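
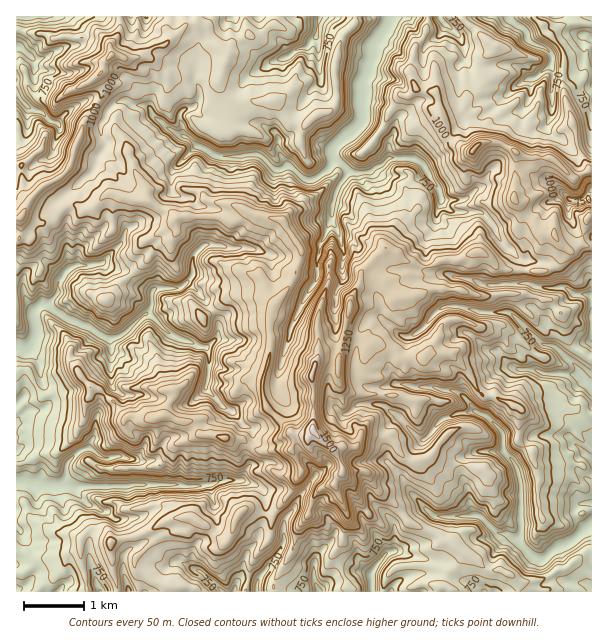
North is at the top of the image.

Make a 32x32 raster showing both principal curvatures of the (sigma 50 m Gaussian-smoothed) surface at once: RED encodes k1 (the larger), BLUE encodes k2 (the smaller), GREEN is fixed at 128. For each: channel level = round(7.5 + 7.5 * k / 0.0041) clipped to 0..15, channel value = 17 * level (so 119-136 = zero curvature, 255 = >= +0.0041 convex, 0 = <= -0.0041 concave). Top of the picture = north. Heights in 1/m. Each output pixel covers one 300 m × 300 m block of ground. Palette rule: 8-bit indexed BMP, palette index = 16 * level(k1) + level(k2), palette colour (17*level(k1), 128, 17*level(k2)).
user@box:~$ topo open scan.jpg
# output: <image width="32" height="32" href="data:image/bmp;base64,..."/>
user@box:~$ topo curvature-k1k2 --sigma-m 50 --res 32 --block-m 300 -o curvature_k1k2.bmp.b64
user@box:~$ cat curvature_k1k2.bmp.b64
<image width="32" height="32" href="data:image/bmp;base64,Qk02CAAAAAAAADYEAAAoAAAAIAAAACAAAAABAAgAAAAAAAAEAAATCwAAEwsAAAABAAAAAAAAAIAAABGAAAAigAAAM4AAAESAAABVgAAAZoAAAHeAAACIgAAAmYAAAKqAAAC7gAAAzIAAAN2AAADugAAA/4AAAACAEQARgBEAIoARADOAEQBEgBEAVYARAGaAEQB3gBEAiIARAJmAEQCqgBEAu4ARAMyAEQDdgBEA7oARAP+AEQAAgCIAEYAiACKAIgAzgCIARIAiAFWAIgBmgCIAd4AiAIiAIgCZgCIAqoAiALuAIgDMgCIA3YAiAO6AIgD/gCIAAIAzABGAMwAigDMAM4AzAESAMwBVgDMAZoAzAHeAMwCIgDMAmYAzAKqAMwC7gDMAzIAzAN2AMwDugDMA/4AzAACARAARgEQAIoBEADOARABEgEQAVYBEAGaARAB3gEQAiIBEAJmARACqgEQAu4BEAMyARADdgEQA7oBEAP+ARAAAgFUAEYBVACKAVQAzgFUARIBVAFWAVQBmgFUAd4BVAIiAVQCZgFUAqoBVALuAVQDMgFUA3YBVAO6AVQD/gFUAAIBmABGAZgAigGYAM4BmAESAZgBVgGYAZoBmAHeAZgCIgGYAmYBmAKqAZgC7gGYAzIBmAN2AZgDugGYA/4BmAACAdwARgHcAIoB3ADOAdwBEgHcAVYB3AGaAdwB3gHcAiIB3AJmAdwCqgHcAu4B3AMyAdwDdgHcA7oB3AP+AdwAAgIgAEYCIACKAiAAzgIgARICIAFWAiABmgIgAd4CIAIiAiACZgIgAqoCIALuAiADMgIgA3YCIAO6AiAD/gIgAAICZABGAmQAigJkAM4CZAESAmQBVgJkAZoCZAHeAmQCIgJkAmYCZAKqAmQC7gJkAzICZAN2AmQDugJkA/4CZAACAqgARgKoAIoCqADOAqgBEgKoAVYCqAGaAqgB3gKoAiICqAJmAqgCqgKoAu4CqAMyAqgDdgKoA7oCqAP+AqgAAgLsAEYC7ACKAuwAzgLsARIC7AFWAuwBmgLsAd4C7AIiAuwCZgLsAqoC7ALuAuwDMgLsA3YC7AO6AuwD/gLsAAIDMABGAzAAigMwAM4DMAESAzABVgMwAZoDMAHeAzACIgMwAmYDMAKqAzAC7gMwAzIDMAN2AzADugMwA/4DMAACA3QARgN0AIoDdADOA3QBEgN0AVYDdAGaA3QB3gN0AiIDdAJmA3QCqgN0Au4DdAMyA3QDdgN0A7oDdAP+A3QAAgO4AEYDuACKA7gAzgO4ARIDuAFWA7gBmgO4Ad4DuAIiA7gCZgO4AqoDuALuA7gDMgO4A3YDuAO6A7gD/gO4AAID/ABGA/wAigP8AM4D/AESA/wBVgP8AZoD/AHeA/wCIgP8AmYD/AKqA/wC7gP8AzID/AN2A/wDugP8A/4D/AJS3o9WQ9rG2yOex0eCQ15agteiQ5rTF17WThsbX5pWVppaW1YLk1oaDkJO2o8PBxoDXpJDC16WFlrfVyGKS97alhobHk/ejpoWVpemD5KD2g7O014CBlae3pZSUwZJwxYSntrfGtMXHt7fWtMaD0PalofTB5LXn1sfnoLKz2NaAxqWkxaDh88TH2bWT+bTlgPWB9eKQ5oCgoIDmtKLXhcS2lJSQ4LCAkaKQoNemkZPQ8vbSoOeTk8iWpNeisqaFpYSEsqXm9vTEo6SUgJDF1fiQ0/j1tIK4lpS32aGzt5e0trbk0OCAoMPWlZaWxbOi89LywqFw59a3pKGykPeGl6OGh7bmkNfnwZK11vnlk7Xl+NTU1rTHkPW1xvThs6ODtYaHhveQydbo5+fGlaCT04P3c6HXpJDokNDjgMbXtZanlKV11rHzkpPDgLSQotaFY/ZxsqHB5vf387D2+Ld1p8ils4TU+LDV19j4cNbH5oOU9rLEpbOQkICg9rWUx7a2gdiBtviFkYSlldjA1bXGoJb405KXlLi4xsS2hHCg0cCUgoTH5daQ1taVgaDFk6bik+a1s5enxcjG15SBxfXAseTUg/aRgLCA95CU+IClptaA95HklaShgPeR8/fWoNXHsqPSkJSn2KOgtsf2koWX2JD3kPiTlae1oOCQoJDko/iy0aKw2ejYtZDh5JG3l5fHpJDw9oSWp8jl9vf19uTioLCy+IC3lqTUk8awpJanuIXokPSgxoeGhZKQkLHQ4OWlpKWzpaCgorbE54Dm17akguag+LDGp8e09/bY95KTlMeU6LaTlNWyxsbHpoCAkZSX+LHwsLXZloSFdNeCo5a3xuXmlbS2pcRwg7fV1semyOfFk4DVtpamlaK2xoC2psei9/dzpae3psfWtJO0xti2o/fncKbHhpbJgLDCttm1srDhxfe0g5enlsei17aGlqWjpbHyxKWEt8eQ2JGE15bDsNHlk/W1g5XGhqK0tpaW1oCQ87CgkKD3kKa2xXDFlbT29aTzgPaDhceGx9CQoICQ0efFgPX5kLCCltX5w/bV54KyoviA94LHlregkNjI1/aQ1qSUcKTyxqa3o6S0g4SCtcKxsMDUw7WmkOWwpoeGlbaV1+mzcfeDluiFhZWVtZH2k7DV+LHSg6OTuKaUl5anuJaU5INytue0x4WXlcTD0PeF5ZKi0veVlJanlpanhJWWx6P1hIOi06S3hZentIDg5bbTkMXm1fTmtoV2driXhIDUkfeWg6Tms8iUpaW098DntpPm4cKU5oS1x4aWp6a4pcNw18Vzg6b0pJK26OeAwcaU0rOTg7TUs5Gmt7iUtKTXx6Gk9raCouOg0/OUgNL31cU="/>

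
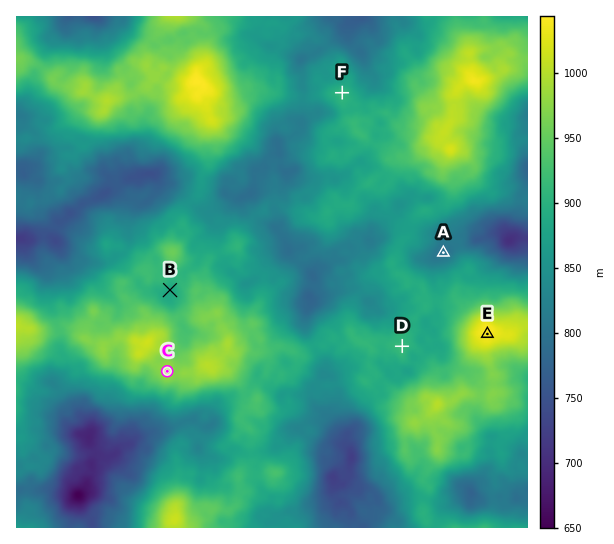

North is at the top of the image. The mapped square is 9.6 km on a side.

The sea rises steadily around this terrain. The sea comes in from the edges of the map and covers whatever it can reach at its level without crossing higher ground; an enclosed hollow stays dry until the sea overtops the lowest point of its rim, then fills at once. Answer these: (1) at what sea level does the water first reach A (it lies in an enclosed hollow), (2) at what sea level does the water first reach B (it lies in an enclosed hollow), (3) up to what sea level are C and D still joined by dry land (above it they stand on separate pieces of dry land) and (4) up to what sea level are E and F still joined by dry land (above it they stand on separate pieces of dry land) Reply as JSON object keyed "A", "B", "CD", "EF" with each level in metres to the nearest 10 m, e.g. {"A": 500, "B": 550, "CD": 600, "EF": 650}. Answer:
{"A": 810, "B": 910, "CD": 880, "EF": 870}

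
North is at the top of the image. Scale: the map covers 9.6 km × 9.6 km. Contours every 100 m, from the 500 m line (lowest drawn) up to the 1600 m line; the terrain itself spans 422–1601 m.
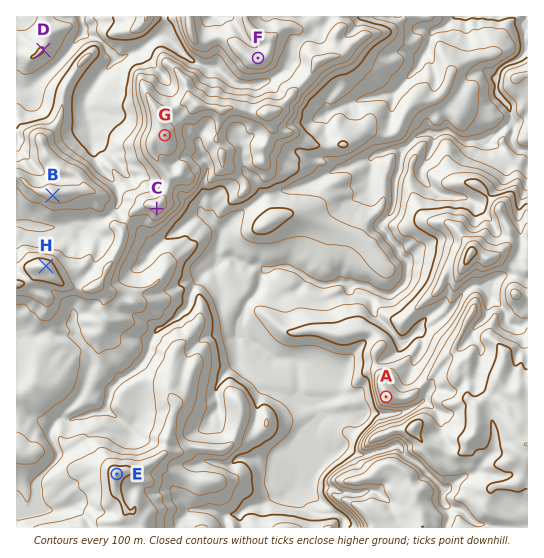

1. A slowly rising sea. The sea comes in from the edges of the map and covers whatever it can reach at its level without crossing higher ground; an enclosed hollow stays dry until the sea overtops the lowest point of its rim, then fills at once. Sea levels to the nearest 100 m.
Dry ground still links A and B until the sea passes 1000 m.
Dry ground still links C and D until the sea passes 900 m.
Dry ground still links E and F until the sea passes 1200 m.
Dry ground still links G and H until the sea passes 1300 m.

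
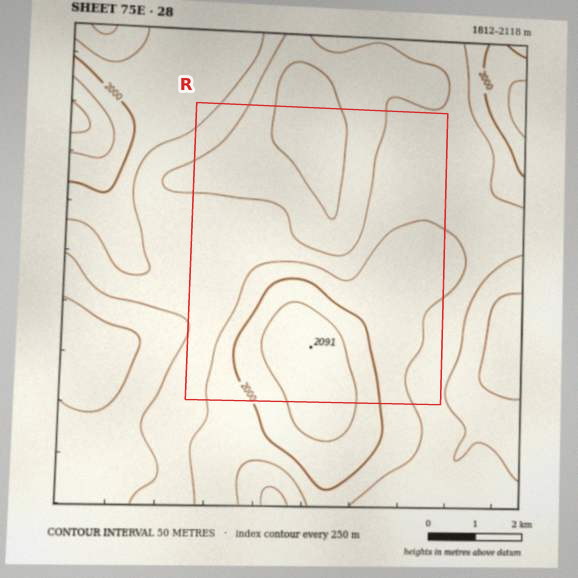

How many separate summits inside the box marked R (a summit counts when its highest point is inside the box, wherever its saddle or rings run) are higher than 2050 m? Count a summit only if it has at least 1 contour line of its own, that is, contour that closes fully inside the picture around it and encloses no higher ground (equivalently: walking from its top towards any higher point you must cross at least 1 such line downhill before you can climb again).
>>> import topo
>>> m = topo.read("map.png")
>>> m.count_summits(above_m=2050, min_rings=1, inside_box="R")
1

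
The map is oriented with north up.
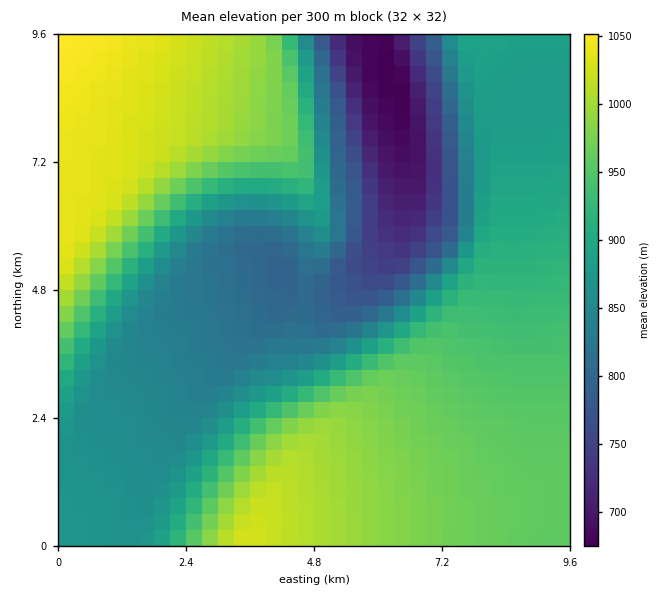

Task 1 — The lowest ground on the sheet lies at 670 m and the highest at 1050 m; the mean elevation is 900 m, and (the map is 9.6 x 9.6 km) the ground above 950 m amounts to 35.3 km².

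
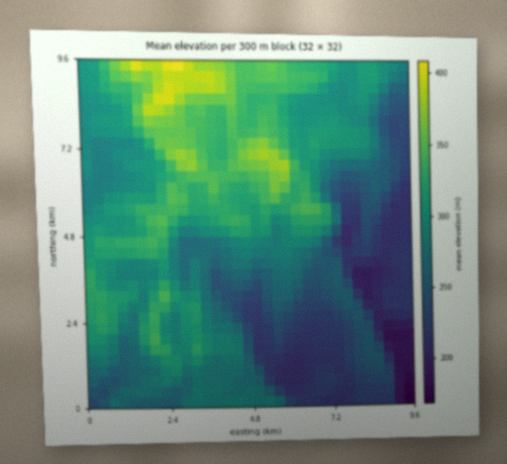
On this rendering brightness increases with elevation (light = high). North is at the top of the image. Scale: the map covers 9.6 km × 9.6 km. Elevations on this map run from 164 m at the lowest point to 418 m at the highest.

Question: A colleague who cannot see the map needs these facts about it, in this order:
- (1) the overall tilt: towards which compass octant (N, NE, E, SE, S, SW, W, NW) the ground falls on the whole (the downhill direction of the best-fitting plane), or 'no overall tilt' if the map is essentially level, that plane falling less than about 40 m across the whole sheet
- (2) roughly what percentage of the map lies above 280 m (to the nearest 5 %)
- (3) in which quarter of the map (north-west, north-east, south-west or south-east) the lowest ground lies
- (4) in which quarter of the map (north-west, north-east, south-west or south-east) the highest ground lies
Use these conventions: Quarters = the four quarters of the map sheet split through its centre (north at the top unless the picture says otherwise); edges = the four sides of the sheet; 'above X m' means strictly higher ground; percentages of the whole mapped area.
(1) Overall the map slopes down towards the south-east.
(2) About 60 % of the map lies above 280 m.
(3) Look to the south-east quarter for the lowest ground.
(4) The highest ground is in the north-west quarter.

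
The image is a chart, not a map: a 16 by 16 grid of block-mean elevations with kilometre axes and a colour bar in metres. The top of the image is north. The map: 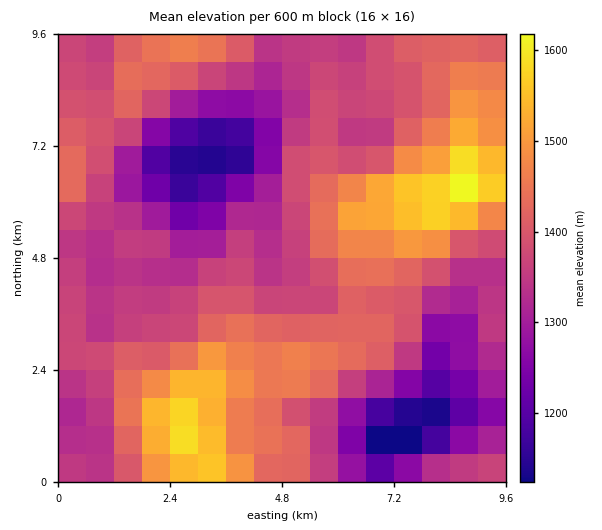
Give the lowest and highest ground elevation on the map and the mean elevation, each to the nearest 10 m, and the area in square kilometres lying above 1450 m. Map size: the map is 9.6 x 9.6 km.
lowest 1100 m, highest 1640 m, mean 1380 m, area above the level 18.4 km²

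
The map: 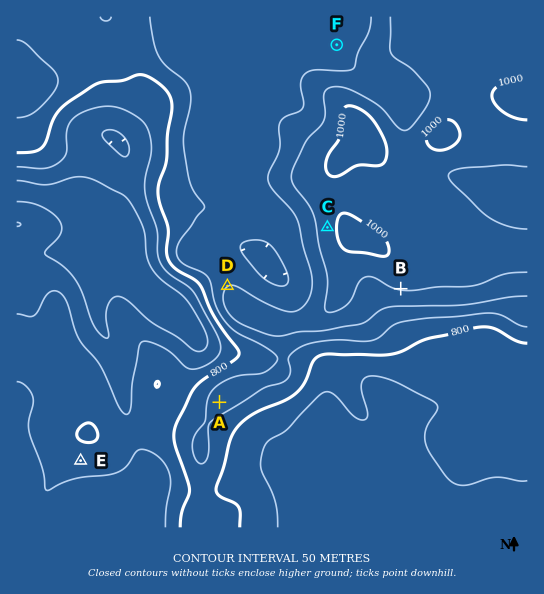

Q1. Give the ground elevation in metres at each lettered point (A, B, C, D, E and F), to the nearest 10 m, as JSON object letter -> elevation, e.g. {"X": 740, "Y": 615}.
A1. {"A": 860, "B": 950, "C": 980, "D": 900, "E": 770, "F": 870}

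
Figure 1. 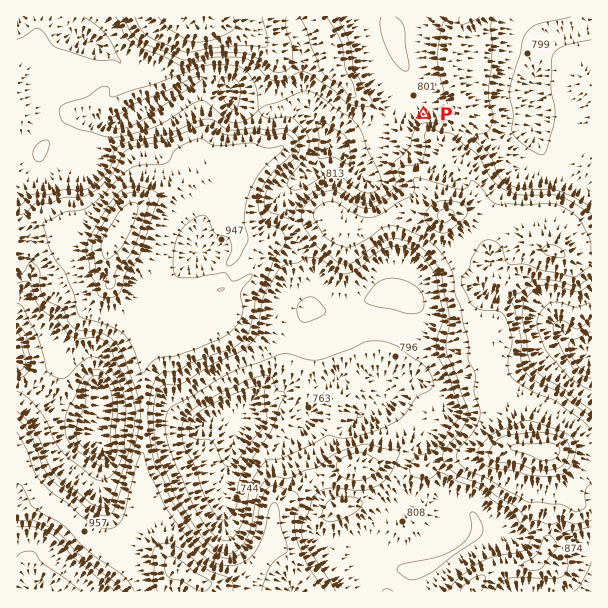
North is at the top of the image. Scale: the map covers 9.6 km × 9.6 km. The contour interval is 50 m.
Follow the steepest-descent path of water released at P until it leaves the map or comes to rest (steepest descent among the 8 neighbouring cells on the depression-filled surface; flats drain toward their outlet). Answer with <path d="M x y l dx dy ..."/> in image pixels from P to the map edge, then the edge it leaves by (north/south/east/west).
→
<path d="M423 114l0-4-10-11 0-1-6-6-2-3 0-35-1-1 0-5-2-1 0-17-13-13"/>
exit: north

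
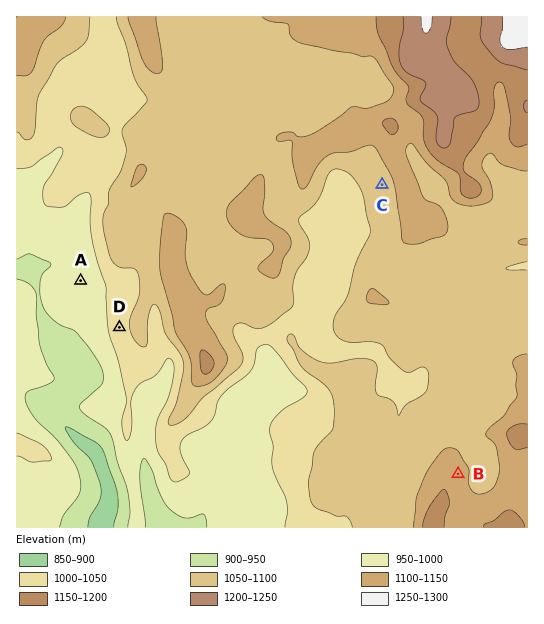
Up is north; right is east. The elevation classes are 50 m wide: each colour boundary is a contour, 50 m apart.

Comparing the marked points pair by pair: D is lower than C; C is lower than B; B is higher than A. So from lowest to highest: A D C B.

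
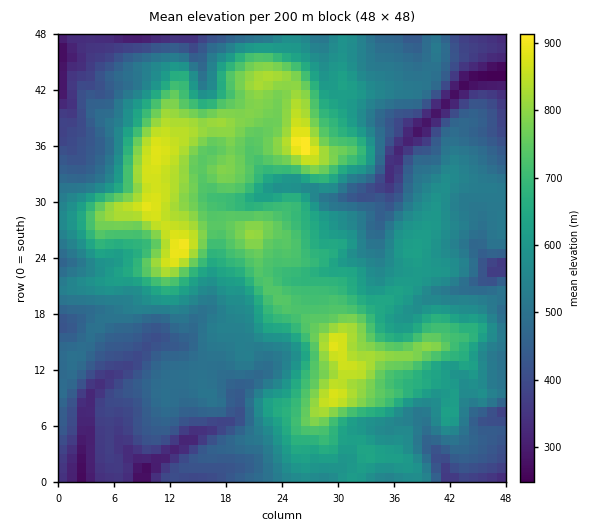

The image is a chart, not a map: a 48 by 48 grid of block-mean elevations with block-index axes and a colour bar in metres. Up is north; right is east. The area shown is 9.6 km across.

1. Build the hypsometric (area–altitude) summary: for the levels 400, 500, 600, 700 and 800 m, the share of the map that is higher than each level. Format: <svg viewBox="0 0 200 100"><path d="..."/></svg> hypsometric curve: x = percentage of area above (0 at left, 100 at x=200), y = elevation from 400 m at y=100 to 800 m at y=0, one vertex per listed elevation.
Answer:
<svg viewBox="0 0 200 100"><path d="M176 100l-43-25-50-25-35-25-32-25"/></svg>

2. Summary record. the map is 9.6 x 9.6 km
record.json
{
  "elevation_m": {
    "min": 240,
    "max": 930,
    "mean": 580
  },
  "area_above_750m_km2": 14.1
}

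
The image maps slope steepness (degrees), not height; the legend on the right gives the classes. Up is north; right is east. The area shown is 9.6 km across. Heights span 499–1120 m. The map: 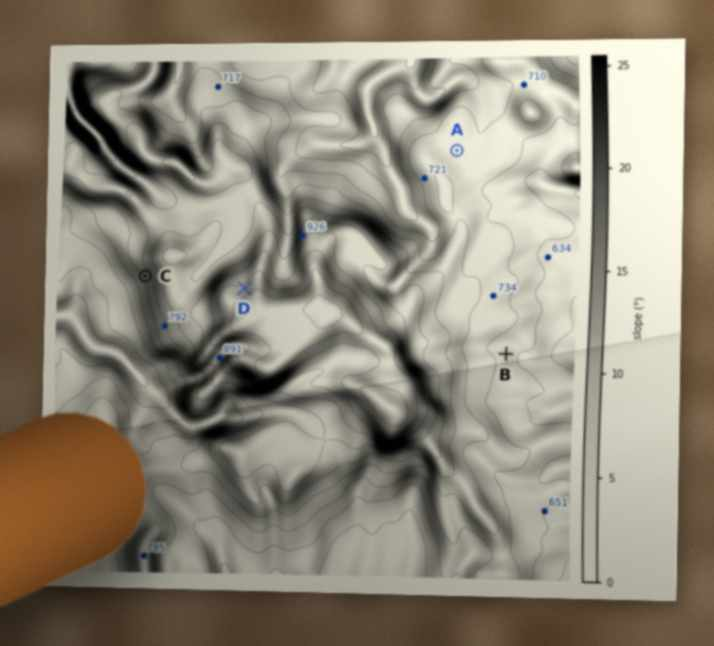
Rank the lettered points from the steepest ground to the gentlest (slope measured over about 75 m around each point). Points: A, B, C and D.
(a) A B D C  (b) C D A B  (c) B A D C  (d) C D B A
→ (d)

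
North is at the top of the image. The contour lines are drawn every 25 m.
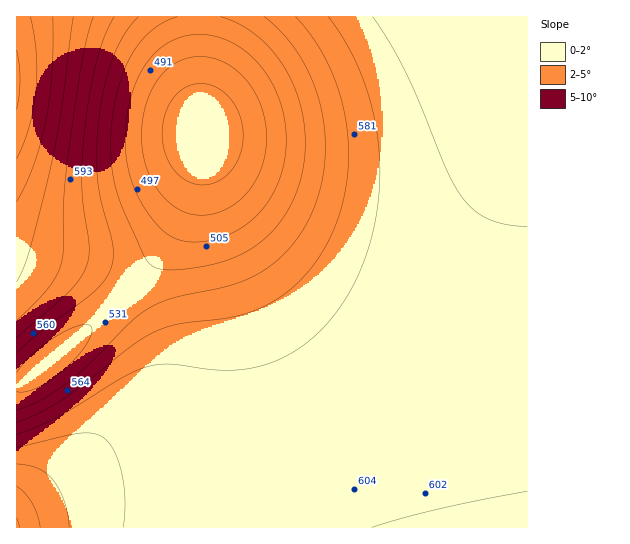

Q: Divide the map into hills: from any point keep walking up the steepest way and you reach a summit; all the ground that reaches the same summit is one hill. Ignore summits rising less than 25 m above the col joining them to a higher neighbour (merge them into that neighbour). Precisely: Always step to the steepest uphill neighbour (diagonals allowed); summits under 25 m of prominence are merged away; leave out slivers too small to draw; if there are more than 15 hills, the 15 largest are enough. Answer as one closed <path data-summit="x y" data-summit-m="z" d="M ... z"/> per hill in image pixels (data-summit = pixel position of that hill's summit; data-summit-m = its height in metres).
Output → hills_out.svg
<path data-summit="527 17" data-summit-m="645" d="M527 16l-328 1 2 118 6 36 9 39 48 121 83 197 181-1z"/><path data-summit="17 527" data-summit-m="704" d="M202 136l-3 29-11 36-13 29-23 35-12 14-47 46-66 54-11 3 1 146 330-1-126-301-12-41z"/><path data-summit="17 81" data-summit-m="705" d="M198 16l-182 1 1 364 10-2 11-8 67-56 47-50 17-26 12-22 14-36 6-31z"/>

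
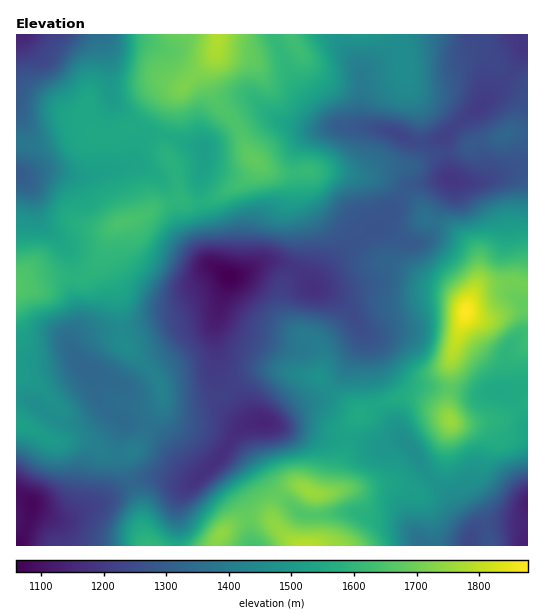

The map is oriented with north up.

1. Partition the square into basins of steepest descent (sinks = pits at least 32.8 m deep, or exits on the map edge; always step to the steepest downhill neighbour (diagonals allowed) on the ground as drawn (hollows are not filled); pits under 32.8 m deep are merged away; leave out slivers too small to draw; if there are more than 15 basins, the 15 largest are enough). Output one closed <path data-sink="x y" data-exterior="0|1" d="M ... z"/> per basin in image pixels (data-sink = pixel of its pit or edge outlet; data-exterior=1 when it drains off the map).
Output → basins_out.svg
<path data-sink="230 276" data-exterior="0" d="M257 161l-8 14-6 6-21 13-21 8-18 0-5-3-20 7-19 12-20 5-7 6-3 6-4 16 0 12 14 32 4 46 32 34 6 13 0 7 5 6 29 1 19-4 8-3 17-16 10-5 13-4 19 0 20 5 17 2 13 16 28 21 36-16 19-1 21 9 8 5 8 11 4 1 46-2 16 9 11-1-1-144-9-3-24 1-12 3-8 7 5-14 0-20-6-11-20-18-26-9-7-14-9-9-28-19-48-8-58 2-11-4z"/><path data-sink="526 49" data-exterior="0" d="M527 34l-238 0-35 13-23-1-13-4-3 15-7 15 0 8 9 23 20 22 11 28 18 16 11 4 58-2 28 4 22-9 25 1 23-12 25-4 15-8 22-4 14-6 18 2z"/><path data-sink="265 423" data-exterior="0" d="M281 370l-26 1-16 8-17 16-19 6-29 1-11-3-3 9-9 12-10 21-8 10-8 5 0 13 15 34 3 29 4 14 68 0 2-7 8-9 17-11 23-1 8 4-1-11 5-14 14-11 10 0 14 8 16-1 5-5 3-20 6-17 3-22 12-14-29-22-13-16-17-2z"/><path data-sink="527 504" data-exterior="1" d="M414 397l-13 0-27 9-13 8-9 9-5 12 0 9-8 24-3 20-5 5-16 2 0 42-4 8 216 1 1-115-15-2-12-8-46 2-4-1-4-7-12-9z"/><path data-sink="17 173" data-exterior="1" d="M181 89l-18 4-28 34-13 3-15 7-12-3-25 0-32 11-22-1 1 143 17-1 25-9 26 0 16-18 7-22 7-11 24-8 19-12 22-7-4-28-11-19 0-15 7-21 1-15z"/><path data-sink="83 367" data-exterior="0" d="M105 251l-8 13-15 14-23-1-25 9-18 2 0 85 21 10 18 21-12 19-10 7 18 11 14 1 16-3 12 4 10 10 23 1 7-3 8-10 10-21 10-15 2-8-3-13-5-9-32-34-4-46-14-32z"/><path data-sink="23 35" data-exterior="1" d="M218 34l-201 0-1 109 22 2 32-11 25 0 12 3 15-7 13-3 28-34 20-6 30-30 4-12z"/><path data-sink="451 179" data-exterior="0" d="M518 133l-9 0-14 6-18 3-19 9-21 3-27 13-25-1-15 8-6 1 19 4 23 15 14 13 7 14 26 9 20 18 6 11 0 20-5 14 8-7 12-3 24-1 5 3 5-1 0-148z"/><path data-sink="17 545" data-exterior="1" d="M18 423l-2 1 1 122 130-1-4-13-3-29-15-34 1-15-23-1-10-10-12-4-16 3-14-1-14-10z"/><path data-sink="203 151" data-exterior="0" d="M213 58l-37 37-11 42 0 15 10 15 4 29 4 6 18 0 21-8 21-13 9-10 4-10-8-8-11-28-17-18-8-15-4-12 0-8 5-11z"/><path data-sink="254 545" data-exterior="1" d="M265 518l-19 0-12 5-13 10-5 12 80 0-25-24z"/>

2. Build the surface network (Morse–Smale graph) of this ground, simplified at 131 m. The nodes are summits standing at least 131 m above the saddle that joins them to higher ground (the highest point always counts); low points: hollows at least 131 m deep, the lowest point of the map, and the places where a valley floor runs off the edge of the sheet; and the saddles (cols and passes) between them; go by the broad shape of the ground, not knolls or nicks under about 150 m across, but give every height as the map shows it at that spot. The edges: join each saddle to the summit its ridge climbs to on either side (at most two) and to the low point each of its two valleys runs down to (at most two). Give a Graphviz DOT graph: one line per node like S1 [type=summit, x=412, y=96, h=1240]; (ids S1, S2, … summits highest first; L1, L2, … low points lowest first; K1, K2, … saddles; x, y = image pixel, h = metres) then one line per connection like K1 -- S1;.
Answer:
graph terrain {
  S1 [type=summit, x=466, y=312, h=1878];
  S2 [type=summit, x=305, y=545, h=1792];
  S3 [type=summit, x=218, y=36, h=1782];
  L1 [type=low, x=229, y=276, h=1060];
  L2 [type=low, x=17, y=545, h=1069];
  L3 [type=low, x=527, y=504, h=1127];
  L4 [type=low, x=23, y=35, h=1139];
  K1 [type=saddle, x=201, y=201, h=1569];
  K2 [type=saddle, x=518, y=407, h=1559];
  K3 [type=saddle, x=347, y=437, h=1526];
  K4 [type=saddle, x=131, y=484, h=1329];
  K5 [type=saddle, x=403, y=192, h=1294];
  K6 [type=saddle, x=230, y=388, h=1216];
  K1 -- S3;
  K1 -- L1;
  K1 -- L4;
  K2 -- S1;
  K2 -- L1;
  K2 -- L3;
  K3 -- S1;
  K3 -- S2;
  K3 -- L1;
  K3 -- L3;
  K4 -- S2;
  K4 -- S3;
  K4 -- L1;
  K4 -- L2;
  K5 -- S1;
  K5 -- S3;
  K5 -- L1;
  K6 -- S1;
  K6 -- S3;
  K6 -- L1;
}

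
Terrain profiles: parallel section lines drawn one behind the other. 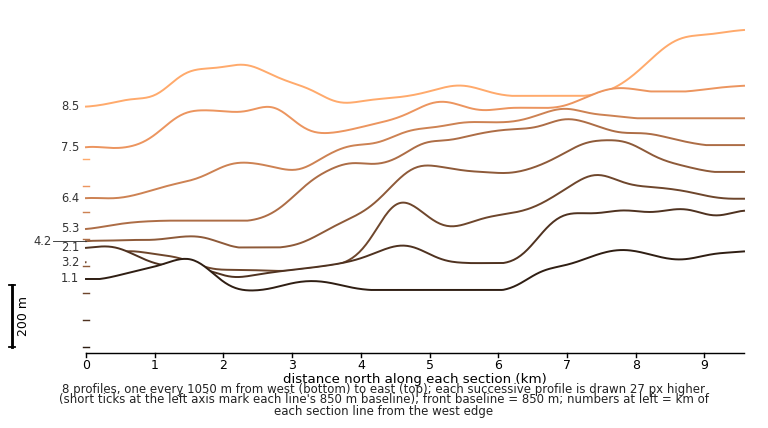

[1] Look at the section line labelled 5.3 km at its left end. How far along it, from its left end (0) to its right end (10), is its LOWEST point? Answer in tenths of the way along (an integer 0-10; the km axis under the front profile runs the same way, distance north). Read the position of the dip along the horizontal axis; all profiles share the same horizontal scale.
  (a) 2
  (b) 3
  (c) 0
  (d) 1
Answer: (c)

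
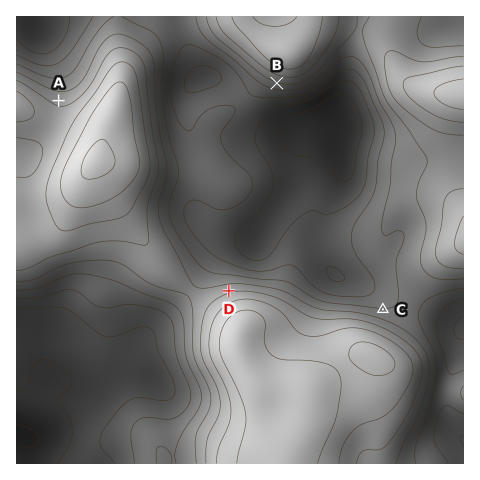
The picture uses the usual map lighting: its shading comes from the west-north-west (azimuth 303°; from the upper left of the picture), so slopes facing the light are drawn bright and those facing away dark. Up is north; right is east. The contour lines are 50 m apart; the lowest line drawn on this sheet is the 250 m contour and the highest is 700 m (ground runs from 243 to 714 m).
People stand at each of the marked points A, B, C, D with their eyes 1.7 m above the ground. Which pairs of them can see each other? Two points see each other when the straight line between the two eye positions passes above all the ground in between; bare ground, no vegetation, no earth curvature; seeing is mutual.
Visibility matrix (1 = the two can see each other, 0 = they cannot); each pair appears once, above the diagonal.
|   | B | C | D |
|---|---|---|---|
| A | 0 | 0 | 0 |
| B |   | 1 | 1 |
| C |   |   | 0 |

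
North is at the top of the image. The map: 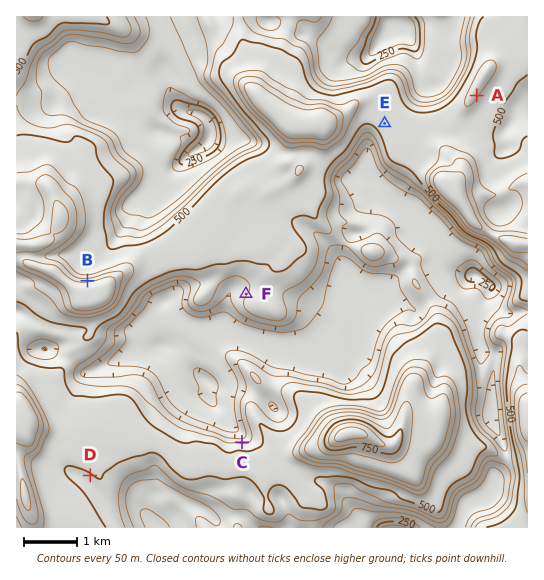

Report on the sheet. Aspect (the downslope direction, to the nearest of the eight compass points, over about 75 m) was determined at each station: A SE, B N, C N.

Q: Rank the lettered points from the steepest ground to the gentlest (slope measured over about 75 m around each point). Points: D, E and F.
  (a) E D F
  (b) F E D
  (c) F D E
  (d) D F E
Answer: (c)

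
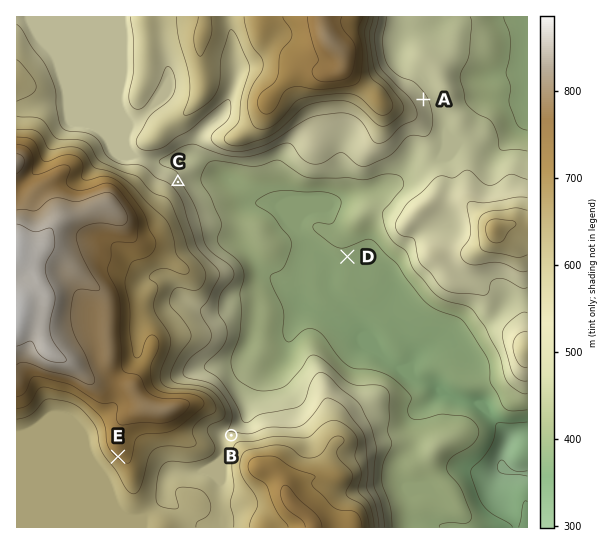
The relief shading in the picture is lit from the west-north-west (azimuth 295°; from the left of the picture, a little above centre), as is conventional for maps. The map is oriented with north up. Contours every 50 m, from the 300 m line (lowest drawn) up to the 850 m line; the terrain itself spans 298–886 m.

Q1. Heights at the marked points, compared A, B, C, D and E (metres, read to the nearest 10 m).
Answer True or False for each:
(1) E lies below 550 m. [False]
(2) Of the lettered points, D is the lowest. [True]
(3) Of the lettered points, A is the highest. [False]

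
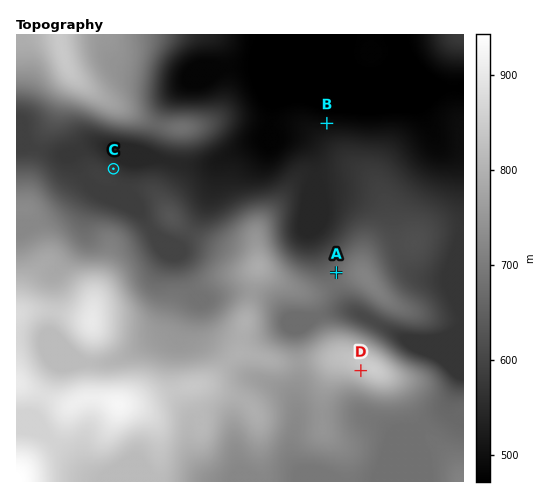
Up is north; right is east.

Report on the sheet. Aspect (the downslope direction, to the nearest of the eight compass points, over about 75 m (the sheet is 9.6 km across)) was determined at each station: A NW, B N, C NE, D SW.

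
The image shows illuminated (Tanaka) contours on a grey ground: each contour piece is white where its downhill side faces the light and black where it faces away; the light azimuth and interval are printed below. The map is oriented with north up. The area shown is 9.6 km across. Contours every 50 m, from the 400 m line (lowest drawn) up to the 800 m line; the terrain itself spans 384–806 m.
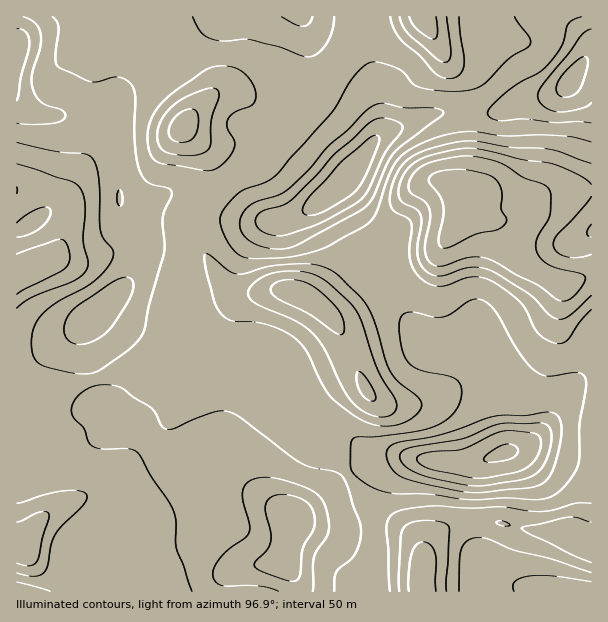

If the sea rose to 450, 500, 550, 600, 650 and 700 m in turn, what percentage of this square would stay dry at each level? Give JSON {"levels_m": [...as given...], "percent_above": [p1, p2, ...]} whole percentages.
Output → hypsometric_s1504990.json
{"levels_m": [450, 500, 550, 600, 650, 700], "percent_above": [95, 87, 76, 38, 13, 6]}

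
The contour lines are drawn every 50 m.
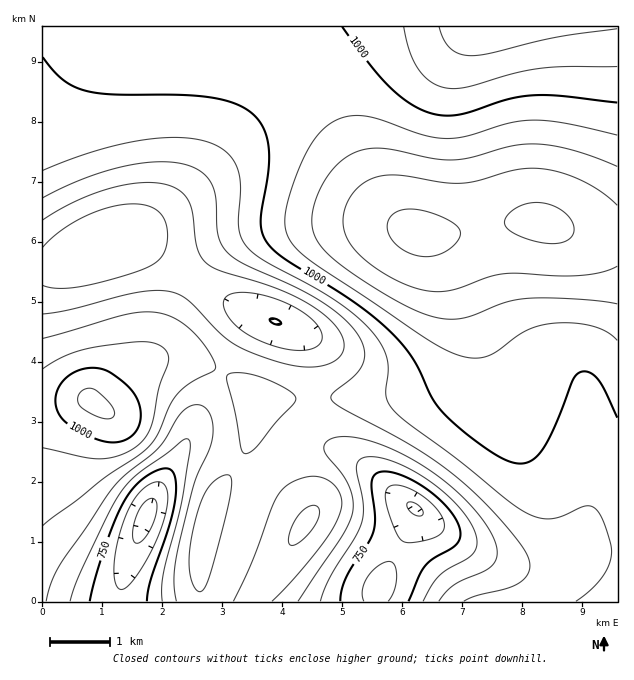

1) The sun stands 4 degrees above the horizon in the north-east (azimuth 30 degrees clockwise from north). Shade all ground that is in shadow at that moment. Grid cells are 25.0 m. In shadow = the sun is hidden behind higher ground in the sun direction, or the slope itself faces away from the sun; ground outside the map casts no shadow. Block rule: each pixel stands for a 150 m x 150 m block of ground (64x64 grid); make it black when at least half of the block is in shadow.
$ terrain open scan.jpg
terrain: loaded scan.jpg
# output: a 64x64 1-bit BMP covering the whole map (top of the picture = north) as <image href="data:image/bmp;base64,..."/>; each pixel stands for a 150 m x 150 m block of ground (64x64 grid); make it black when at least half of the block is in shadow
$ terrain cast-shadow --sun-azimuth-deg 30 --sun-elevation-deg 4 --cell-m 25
<image width="64" height="64" href="data:image/bmp;base64,Qk0+AgAAAAAAAD4AAAAoAAAAQAAAAEAAAAABAAEAAAAAAAACAAATCwAAEwsAAAIAAAAAAAAA////AAAAAAAAP4AAf+AAAAA/gAB/8AAAAD+AAH//AAAAPwAAf//wAAA/AAB///wAAH8AAD///gBgfwAAP//+APB/gAA///8A/P+AAB///gD//4AAH//+AP//gAAf//4A//+AAD///AD//4AAP//4AP//gHD///gA//+A////8AD//4D////gAP//gf///8AA//Hh////gAD/wfH///8AAP8B8////AAA/gH7///4AAB4Af///8AAACAA////wAABAAD3///gAAEAAAf///AAAQAAD///+AB/AAAP///4H/8AAA////x//wAAH////P//AAAf///+//8AAD////7//wAAP////v//AAB////+f/8AAH////5//wAA/////H//AAD////4P/4AAP////A//P/g////wB/w//////8AD8D//////AAAAP/////wAAAA/////AAAAAD//+AAAAAAAP//4AAAAAAA///wAAAAAAD///AAAAAAAP//+AAAAAAAf//8AAAAAAAf//wAAAAAAA///AAAAAAAA//8AAAAAAAA//wAAAAAAAAf8AAAAAAAAAAAAAAAAAAAAAAAAAAAAAAAAAAAAAAAAAAAAAAAAAAAAAAAAAAAAAAAAAAAAAAAAAAAAAAAAAAAAAAAAAAAAAAAAAAAAAAAAAAAAAAAAAAAAAAAAAAAAA=="/>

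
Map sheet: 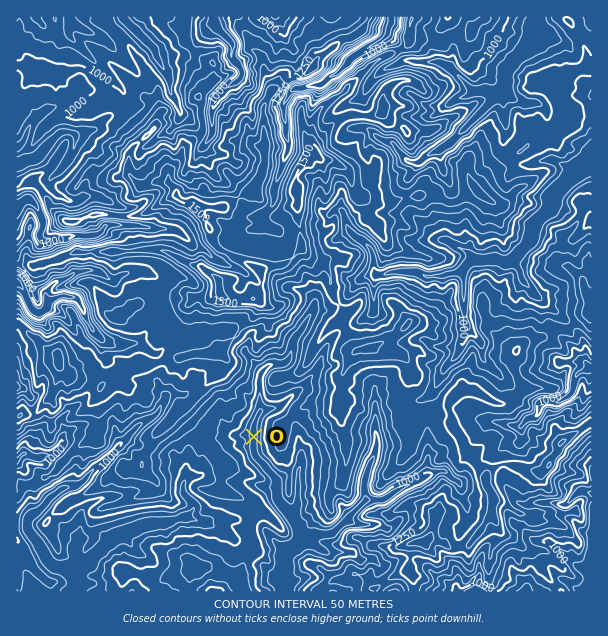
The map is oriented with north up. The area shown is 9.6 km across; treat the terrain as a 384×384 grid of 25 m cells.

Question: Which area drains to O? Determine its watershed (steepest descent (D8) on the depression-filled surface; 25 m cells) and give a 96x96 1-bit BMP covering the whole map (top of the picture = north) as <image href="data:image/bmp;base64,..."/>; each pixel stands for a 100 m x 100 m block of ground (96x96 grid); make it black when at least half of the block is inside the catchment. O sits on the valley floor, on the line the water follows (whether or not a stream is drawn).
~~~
<image width="96" height="96" href="data:image/bmp;base64,Qk2+BAAAAAAAAD4AAAAoAAAAYAAAAGAAAAABAAEAAAAAAIAEAAATCwAAEwsAAAIAAAAAAAAA////AAAAAAAAAAAAAAAAAAAAAAAAAAAAAAAAAAAAAAAAAAAAAAAAAAAAAAAAAAAAAAAAAAAAAAAAAAAAAAAAAAAAAAAAAAAAAAAAAAAAAAAAAAAAAAAAAAAAAAAAAAAAAAAAAAAAAAAAAAAAAAAAAAAAAAAAAAAAAAAAAAAAAAAAAAAAAAAAAAAAAAAAAAAAAAAAAAAAAAAAAAAAAAAAAAAAAAAAAAAAAAAAAAAAAAAAAAAAAAAAAAAAAAAAAAAAAAAAAAAAAAAAAAAAAAAAAAAAAAAAAAAAAAAAAAAAAAAAAAAAAAAAAAAAAAAAAAAAAAAAAAAAAAAAAAAAAAAAAAAAAAAAAAAAAAAAAAAAAAAAAAAAAAAAAAAAAAAAAAAAAAAAAAAAAAAAAAAA4AAAAAAAAAAAAAAB/AAAAAAAAAAAAAAD//AAAAAAAAAAAAAH//gAAAAAAAAAAAAP//gAAAAAAAAAAAAf//wAAAAAAAAAAAAf//4AAAAAAAAAAAAH///8AAAAAAAAAAAD///8AAAAAAAAAAAB///8AAAAAAAAAAAA///8AAAAAAAAAAAAf//8AAAAAAAAAAAAP//+AAAAAAAAAAAAH//+AAAAAAAAAAAAH//+AAAAAAAAAAAAH///AAAAAAAAAAAAH///AAAAAAAAAAAAH///AAAAAAAAAAAAD///AAAAAAAAAAAAB//+AAAAAAAAAAAAA//+AAAAAAAAAAAAAf/8AAAAAAAAAAAAAP/+AAAAAAAAAAAAAP/8AAAAAAAAAAAAAP/4AAAAAAAAAAAAAP/4AAAAAAAAAAAAAH/4AAAAAAAAAAAAAH/4AAAAAAAAAAAAAH/wAAAAAAAAAAAAAH/wAAAAAAAAAAAAAA/wAAAAAAAAAAAAAAPAAAAAAAAAAAAAAAEAAAAAAAAAAAAAAAAAAAAAAAAAAAAAAAAAAAAAAAAAAAAAAAAAAAAAAAAAAAAAAAAAAAAAAAAAAAAAAAAAAAAAAAAAAAAAAAAAAAAAAAAAAAAAAAAAAAAAAAAAAAAAAAAAAAAAAAAAAAAAAAAAAAAAAAAAAAAAAAAAAAAAAAAAAAAAAAAAAAAAAAAAAAAAAAAAAAAAAAAAAAAAAAAAAAAAAAAAAAAAAAAAAAAAAAAAAAAAAAAAAAAAAAAAAAAAAAAAAAAAAAAAAAAAAAAAAAAAAAAAAAAAAAAAAAAAAAAAAAAAAAAAAAAAAAAAAAAAAAAAAAAAAAAAAAAAAAAAAAAAAAAAAAAAAAAAAAAAAAAAAAAAAAAAAAAAAAAAAAAAAAAAAAAAAAAAAAAAAAAAAAAAAAAAAAAAAAAAAAAAAAAAAAAAAAAAAAAAAAAAAAAAAAAAAAAAAAAAAAAAAAAAAAAAAAAAAAAAAAAAAAAAAAAAAAAAAAAAAAAAAAAAAAAAAAAAAAAAAAAAAAAAAAAAAAAAAAAAAAAAAAAAAAAAAAAAAAAAAAAAAAAAAAAAAAAAAAAAAAAAAAAAAAAAAAAAAAAAAAAAAAAAAAAAAAAAAAAAAAAAAAAAAAAAAAA="/>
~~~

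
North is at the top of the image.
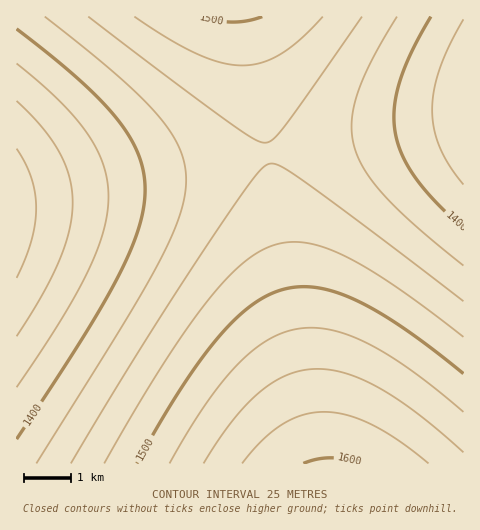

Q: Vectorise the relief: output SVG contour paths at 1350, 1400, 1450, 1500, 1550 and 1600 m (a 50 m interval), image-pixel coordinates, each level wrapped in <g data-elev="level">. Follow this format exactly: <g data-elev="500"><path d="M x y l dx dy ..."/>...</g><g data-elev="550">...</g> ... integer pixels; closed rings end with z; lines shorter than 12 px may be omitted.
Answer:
<g data-elev="1350"><path d="M17 101l25 26 17 25 10 24 4 26-4 28-10 30-17 35-25 41"/></g><g data-elev="1400"><path d="M463 228l-28-27-21-25-13-23-6-22-1-25 6-25 12-29 19-35"/><path d="M17 29l61 49 22 21 16 19 13 18 9 17 5 18 2 18-1 19-6 21-8 22-12 26-37 63-64 99"/></g><g data-elev="1450"><path d="M463 301l-162-122-22-14-7-1-5 0-8 7-11 15-53 77-62 98-62 102"/><path d="M88 17l142 106 23 16 12 4 8-4 12-13 77-109"/></g><g data-elev="1500"><path d="M463 374l-60-46-26-17-22-11-20-8-19-4-17-1-16 3-17 6-15 10-16 14-18 19-37 51-43 73"/><path d="M201 17l16 4 15 1 16-1 14-4"/></g><g data-elev="1550"><path d="M463 452l-45-38-40-26-17-9-17-6-15-3-15-1-14 2-14 4-14 8-14 10-27 29-27 41"/></g><g data-elev="1600"><path d="M361 463l-15-4-16-1-14 1-13 4"/></g>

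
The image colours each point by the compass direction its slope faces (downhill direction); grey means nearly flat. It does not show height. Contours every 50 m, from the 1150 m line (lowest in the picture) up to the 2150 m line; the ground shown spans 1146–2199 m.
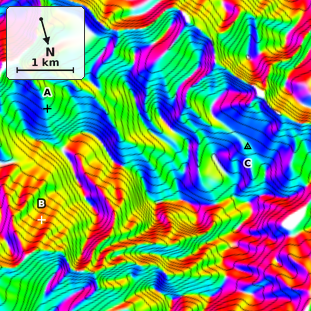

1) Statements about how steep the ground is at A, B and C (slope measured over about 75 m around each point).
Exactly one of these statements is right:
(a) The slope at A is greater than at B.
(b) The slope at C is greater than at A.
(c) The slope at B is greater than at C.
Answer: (c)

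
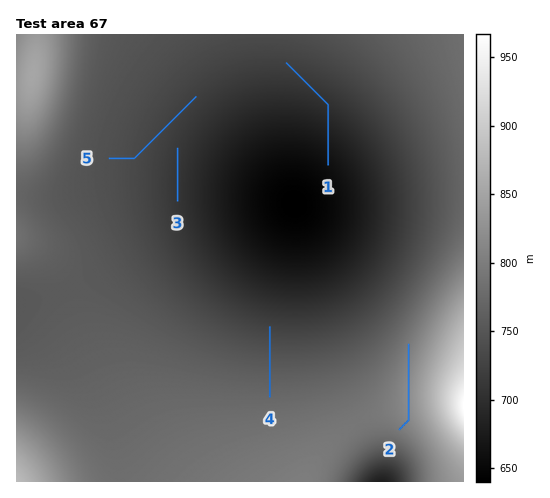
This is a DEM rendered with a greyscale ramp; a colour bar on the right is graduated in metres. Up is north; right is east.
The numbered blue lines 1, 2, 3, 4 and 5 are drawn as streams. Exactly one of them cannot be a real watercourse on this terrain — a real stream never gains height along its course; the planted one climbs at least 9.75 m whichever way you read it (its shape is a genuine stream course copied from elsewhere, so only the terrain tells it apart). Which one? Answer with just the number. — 2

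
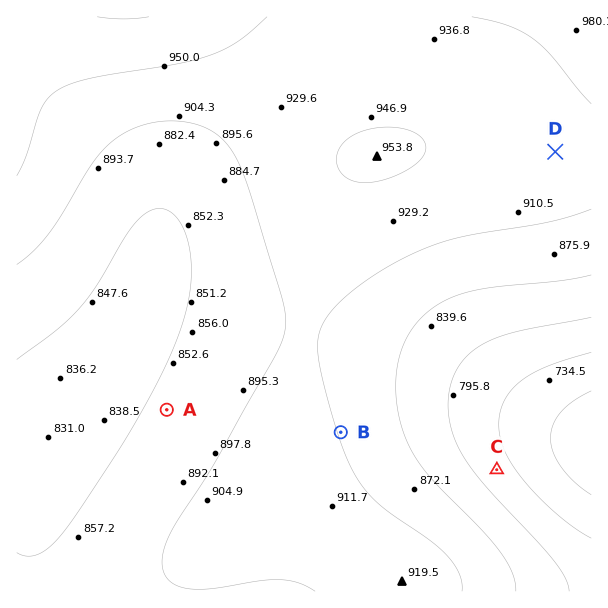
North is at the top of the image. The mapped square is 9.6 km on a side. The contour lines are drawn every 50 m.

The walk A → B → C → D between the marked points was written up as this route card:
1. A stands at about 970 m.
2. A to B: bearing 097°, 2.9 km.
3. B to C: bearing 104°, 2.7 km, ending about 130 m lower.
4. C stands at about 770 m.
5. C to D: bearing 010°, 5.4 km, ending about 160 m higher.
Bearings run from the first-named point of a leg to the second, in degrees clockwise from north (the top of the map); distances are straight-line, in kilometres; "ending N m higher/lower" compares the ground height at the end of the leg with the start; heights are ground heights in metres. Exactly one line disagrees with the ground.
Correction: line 1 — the height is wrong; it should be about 860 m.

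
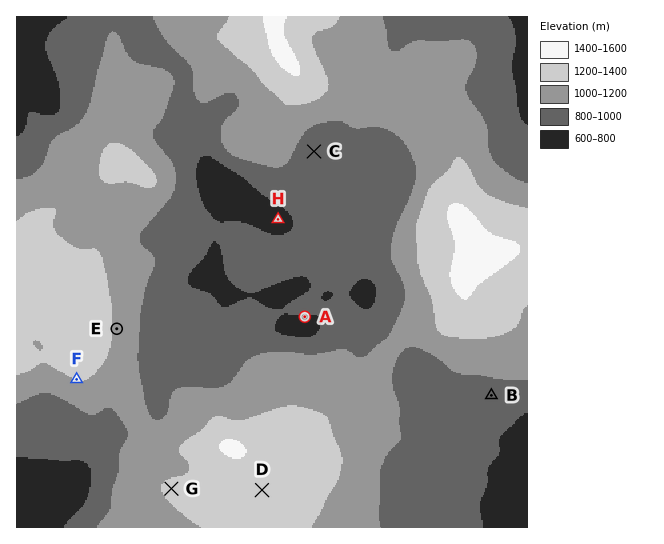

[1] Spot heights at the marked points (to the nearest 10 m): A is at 790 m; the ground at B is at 940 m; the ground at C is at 950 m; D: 1270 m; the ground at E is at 1170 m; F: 1210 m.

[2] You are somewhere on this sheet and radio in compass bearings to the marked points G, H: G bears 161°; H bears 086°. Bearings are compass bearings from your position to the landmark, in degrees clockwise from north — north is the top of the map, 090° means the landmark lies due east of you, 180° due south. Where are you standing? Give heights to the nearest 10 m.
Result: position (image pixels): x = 83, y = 233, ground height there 1140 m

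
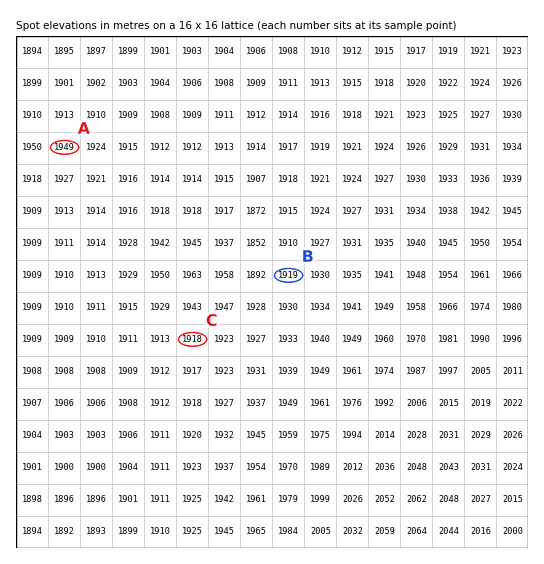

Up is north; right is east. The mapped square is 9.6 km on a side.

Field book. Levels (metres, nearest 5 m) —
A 1950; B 1920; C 1920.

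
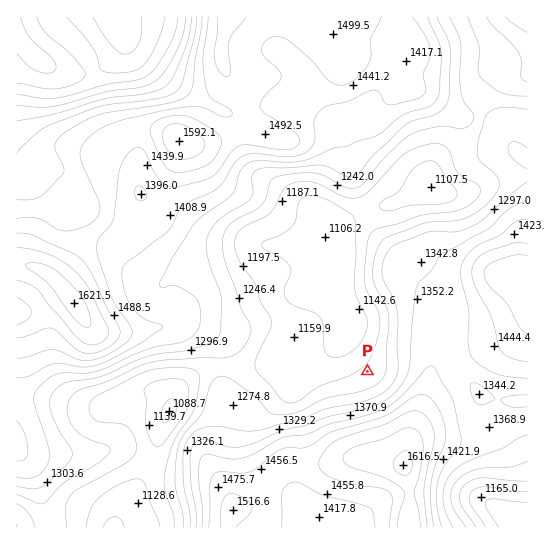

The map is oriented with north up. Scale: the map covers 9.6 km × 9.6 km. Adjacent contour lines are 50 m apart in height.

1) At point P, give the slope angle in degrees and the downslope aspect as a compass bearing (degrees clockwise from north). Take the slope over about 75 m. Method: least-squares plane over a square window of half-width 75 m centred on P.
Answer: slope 6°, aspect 320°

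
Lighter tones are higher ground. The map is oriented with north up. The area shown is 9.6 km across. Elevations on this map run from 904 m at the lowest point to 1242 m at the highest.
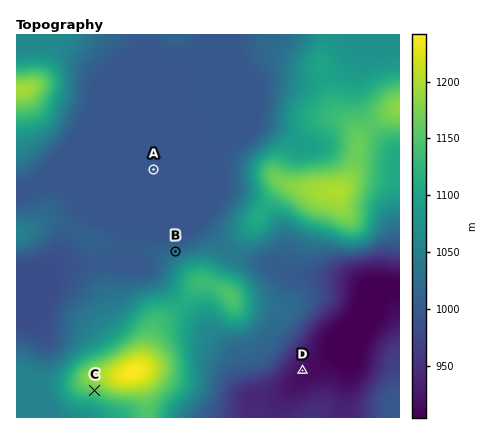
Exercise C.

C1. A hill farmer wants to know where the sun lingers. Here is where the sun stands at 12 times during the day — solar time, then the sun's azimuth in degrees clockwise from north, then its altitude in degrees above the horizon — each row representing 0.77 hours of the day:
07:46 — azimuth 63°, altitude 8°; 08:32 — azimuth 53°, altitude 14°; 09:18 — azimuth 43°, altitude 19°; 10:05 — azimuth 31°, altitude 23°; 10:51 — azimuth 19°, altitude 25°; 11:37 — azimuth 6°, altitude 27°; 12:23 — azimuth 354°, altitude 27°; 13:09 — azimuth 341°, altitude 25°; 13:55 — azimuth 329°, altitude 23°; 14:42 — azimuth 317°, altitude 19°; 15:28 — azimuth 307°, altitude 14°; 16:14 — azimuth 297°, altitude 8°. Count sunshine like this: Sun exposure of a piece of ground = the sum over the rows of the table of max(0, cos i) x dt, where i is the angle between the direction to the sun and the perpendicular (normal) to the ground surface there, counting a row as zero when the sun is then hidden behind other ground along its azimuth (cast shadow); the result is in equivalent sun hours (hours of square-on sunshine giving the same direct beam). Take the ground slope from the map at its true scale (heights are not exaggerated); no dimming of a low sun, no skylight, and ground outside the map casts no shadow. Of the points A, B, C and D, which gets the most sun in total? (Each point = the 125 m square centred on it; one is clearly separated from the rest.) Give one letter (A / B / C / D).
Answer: B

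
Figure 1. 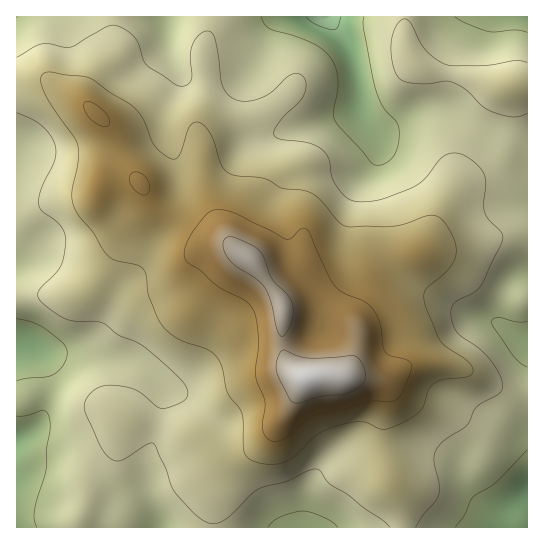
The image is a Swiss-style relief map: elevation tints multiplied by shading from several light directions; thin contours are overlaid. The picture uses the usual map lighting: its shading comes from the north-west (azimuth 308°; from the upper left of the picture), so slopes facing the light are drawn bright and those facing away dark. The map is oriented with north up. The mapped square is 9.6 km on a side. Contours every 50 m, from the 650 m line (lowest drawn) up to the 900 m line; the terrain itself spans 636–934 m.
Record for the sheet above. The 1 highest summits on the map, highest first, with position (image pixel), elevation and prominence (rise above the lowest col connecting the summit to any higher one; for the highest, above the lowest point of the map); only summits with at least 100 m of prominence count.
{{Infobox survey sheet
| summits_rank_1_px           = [307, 378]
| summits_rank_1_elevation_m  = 934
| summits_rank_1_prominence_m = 298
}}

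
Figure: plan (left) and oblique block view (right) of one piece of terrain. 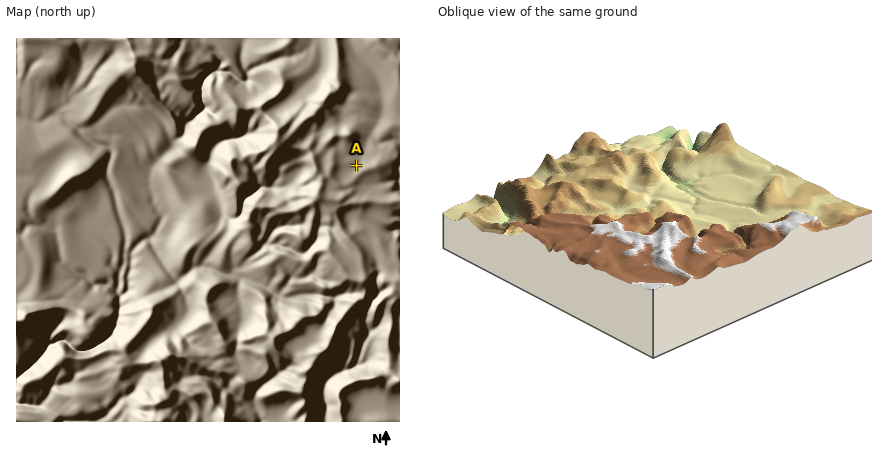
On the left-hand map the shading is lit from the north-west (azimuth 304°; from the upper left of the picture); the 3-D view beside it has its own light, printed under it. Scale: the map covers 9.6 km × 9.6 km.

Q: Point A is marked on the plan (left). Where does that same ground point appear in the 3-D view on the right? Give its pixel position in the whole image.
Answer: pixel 609 249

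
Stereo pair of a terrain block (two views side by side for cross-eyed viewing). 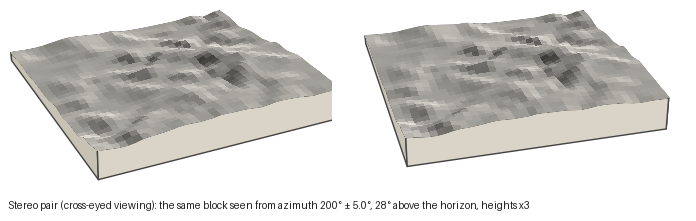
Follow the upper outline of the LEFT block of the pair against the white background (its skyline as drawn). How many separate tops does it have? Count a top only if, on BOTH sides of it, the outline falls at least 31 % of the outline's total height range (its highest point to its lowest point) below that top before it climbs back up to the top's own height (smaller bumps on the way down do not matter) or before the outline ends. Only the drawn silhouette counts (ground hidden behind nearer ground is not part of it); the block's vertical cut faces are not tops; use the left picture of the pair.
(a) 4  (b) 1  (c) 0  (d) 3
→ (b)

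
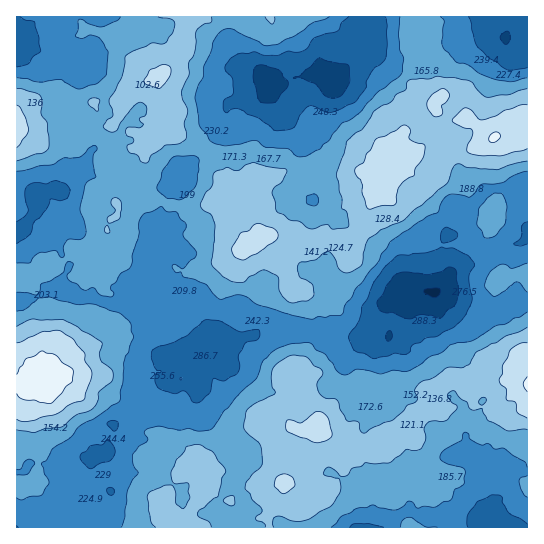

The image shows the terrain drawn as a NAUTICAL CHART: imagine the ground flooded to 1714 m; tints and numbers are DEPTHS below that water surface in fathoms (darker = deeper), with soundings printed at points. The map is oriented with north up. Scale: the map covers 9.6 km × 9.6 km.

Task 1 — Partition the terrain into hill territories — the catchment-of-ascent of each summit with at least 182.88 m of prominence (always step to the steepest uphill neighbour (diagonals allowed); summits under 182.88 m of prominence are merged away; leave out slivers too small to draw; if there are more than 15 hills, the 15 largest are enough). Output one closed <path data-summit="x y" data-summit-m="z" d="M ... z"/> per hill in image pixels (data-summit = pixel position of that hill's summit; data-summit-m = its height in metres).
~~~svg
<path data-summit="494 138" data-summit-m="1634" d="M493 16l-135 0-1 7-2 3 8 8 8 16-12 11-9 3-19 15-12-4-20 1-17 8-12 0-11 11-12 1-17 8-3 3-3 14-16 29-19 16 0 7-6 13-6 5-8-1-8 17-2 16 2 4 7 2 3 9-10 9 4 10 2 21-8 10-6 2 17-1 23 4 4 5 11 29 13 4 5 4-1-9 4-8 9-10 5 0 4 1 12 12 3 7 36 0 12 5 12 0 5 6 11-3 51 0 10-15 4-10 0-12 4-6 27 0 11-7 4-15-6-18 1-14 3-4 10-3 15-17 1-8 10-16 19-4 26 2 0-139-3-3-15-2-5-7 2-5-3-6z"/><path data-summit="527 385" data-summit-m="1652" d="M527 237l-9 7-29 1-16 15-19 11-7 14-13 8-27 0-4 6 0 12-4 10-10 15-51 0-11 3-5-6-12 0-12-5-37 0-8 8-7 0-8 4-5-3-4 2-6 6-8 14-12 0 0 12-9 16-20 0-5-8-2 3 0 13-9 12-8 2-13 0-7 8-17 8 0 6-5 10 0 9-4 4 9 15 0 13-4 13 3 19-7 8 0 5 422 1z"/><path data-summit="17 127" data-summit-m="1593" d="M357 16l-256 0-9 7-1 4 1 20-7 18-4-2-18-2-7-4-1-5-14 0-12-5-12 4-1 138 11 2 8 4 2 4 0-5 6-3 16 0-2 11 2 12 2 5 18 16 0 15-3 8-8 9-7 14-1 8 17 8 16 0 6 4 12 3 23-8 3-11 0-12 10-15-2-9 4-8 11-12-1-12 10-24-2-12 10-18 6 1 6 4 19-18 16-29 3-14 3-3 17-8 12-1 11-11 12 0 13-7 12-2 12 0 8 2-6-10 0-9 4-12 9-9 13-1 10-13z"/><path data-summit="47 377" data-summit-m="1702" d="M165 227l-5 0-15 22 2 9-10 15 0 12-3 11-23 8-12-3-6-4-16 0-16-8-10 0-14 8-21 6 1 225 88 0 0-6 7-8-3-19 4-13 0-13-9-15 4-4 0-9 5-10 0-6 17-8 7-8 13 0 8-2 9-12 0-13 2-3 5 8 20 0 9-16 1-9-2-5 4 3 9-1 8-14 6-6 4-2 5 3 8-4 7 0 8-9-2-6-12-12-9-1-13 18 2 10-6-5-13-4-11-29-4-5-23-4-17 1 6-2 8-10-2-21-4-10 8-6 2-6-3-6z"/>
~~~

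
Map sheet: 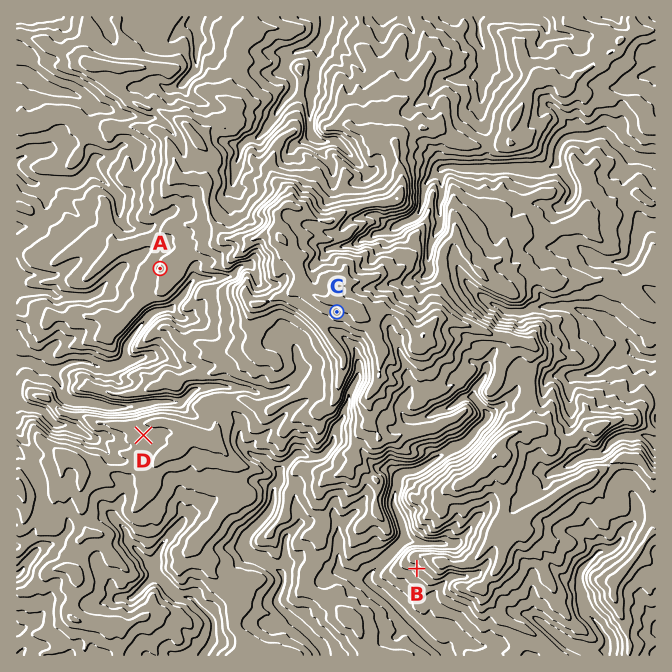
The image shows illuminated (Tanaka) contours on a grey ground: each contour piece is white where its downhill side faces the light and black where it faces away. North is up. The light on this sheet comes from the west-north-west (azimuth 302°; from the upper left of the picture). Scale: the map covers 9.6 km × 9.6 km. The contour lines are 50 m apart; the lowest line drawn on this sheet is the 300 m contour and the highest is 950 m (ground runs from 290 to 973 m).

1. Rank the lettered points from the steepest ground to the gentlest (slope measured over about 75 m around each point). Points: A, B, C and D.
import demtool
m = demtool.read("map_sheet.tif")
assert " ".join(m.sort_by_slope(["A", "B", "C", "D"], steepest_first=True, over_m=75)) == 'B C A D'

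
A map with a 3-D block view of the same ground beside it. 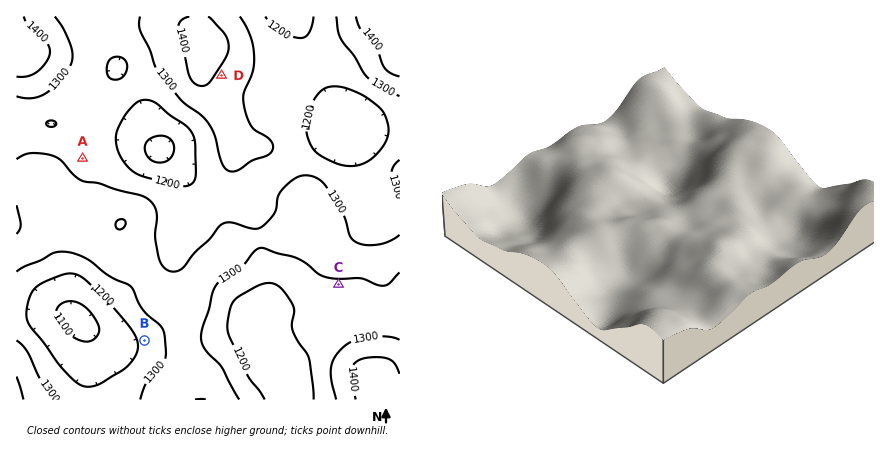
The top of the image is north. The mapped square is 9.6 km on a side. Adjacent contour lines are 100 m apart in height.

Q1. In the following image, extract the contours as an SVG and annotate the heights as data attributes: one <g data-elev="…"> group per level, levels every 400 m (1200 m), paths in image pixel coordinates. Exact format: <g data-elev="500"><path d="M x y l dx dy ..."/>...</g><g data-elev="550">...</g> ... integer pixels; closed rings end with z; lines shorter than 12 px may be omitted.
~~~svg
<g data-elev="1200"><path d="M265 400l-19-27-17-37-2-10 3-18 5-8 21-14 12-3 6 1 6 4 13 18 1 6-2 16 5 12 12 18 5 42"/><path d="M86 387l-10-5-15-16-31-40-3-8 1-16 6-13 11-7 21-8 12 1 12 9 36 38 8 12 4 8-2 12-10 14-26 16z"/><path d="M178 186l-42-12-9-8-8-12-3-14 2-10 9-18 13-11 8-1 8 3 14 12 16 11 7 8 2 10 0 34-2 4-4 4z"/><path d="M344 166l-14-5-14-8-5-7-4-12 0-10 5-20 8-12 10-5 16 1 21 10 15 12 6 16 0 6-2 8-12 16-14 9z"/><path d="M50 127l-4-3 1-2 5-2 4 2-2 4z"/><path d="M114 80l-4-2-2-3 0-11 4-6 9-1 5 5 1 9-5 7z"/><path d="M314 16l-5 16-3 5-6 1-10-2-10-5-8-6-7-9"/></g>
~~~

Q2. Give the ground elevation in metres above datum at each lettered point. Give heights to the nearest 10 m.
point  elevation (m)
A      1250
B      1230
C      1280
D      1380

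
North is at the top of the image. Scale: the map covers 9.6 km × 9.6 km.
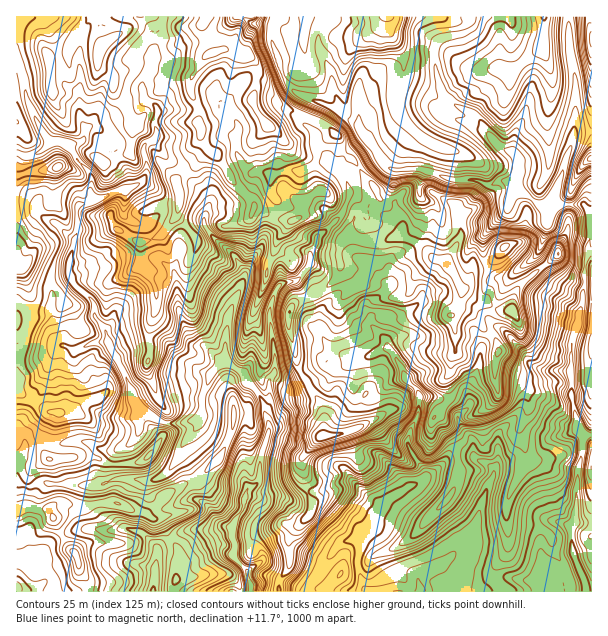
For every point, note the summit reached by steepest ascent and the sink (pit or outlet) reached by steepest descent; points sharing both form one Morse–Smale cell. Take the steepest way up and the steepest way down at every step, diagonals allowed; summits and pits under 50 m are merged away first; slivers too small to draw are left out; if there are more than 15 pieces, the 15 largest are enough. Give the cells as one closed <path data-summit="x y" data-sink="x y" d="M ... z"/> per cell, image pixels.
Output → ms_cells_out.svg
<path data-summit="206 17" data-sink="587 591" d="M275 16l-111 0-2 19-8 15-2 15-10 19 3 17-7 10-10 7-14 2-12 7-13 0-9 15-12 4 23 30 1 24-15 5-9-5-26-1-5 5 0 6 10 10 9 3 13 12 5 5 0 6-6 20 2 12-13 6-5 7 0 24-20-1-16 4 0 162 4 4 9 3 9-5 37 4 29-2 5-4-5-18 10 2 1-11 5-5 6-2 12-11 1-18 7-3 18 8 2-12-10-17-2-9-8-15 4-12 0-28 6-18 1-17-9-22-8-8 0-21 3-2 16-5 17-19 19 19 8-7 9-5 16 2 15-4 7-4 3-9 2-1 20 10 13 2 2 2-13 18-1 8 15 14 9 2 8 4 2-4 0-12 6-7 2-9 6-4 18-17 4-9 3-8-3-21 5-5 28-16-5-9-12-12-6-14-11-5-7-7-42-17-7-6-6-11-12-37 0-9z"/><path data-summit="206 17" data-sink="251 587" d="M255 208l-2 1-3 9-7 4-15 4-16-2-9 5-8 7-19-19-17 19-19 7 0 21 8 8 9 22-1 17-6 18 0 28-4 12 8 15 2 9 10 17-1 12 12 2 22-4-1 6-14 17-4 13-6 9-12 11-14 7 0 9 3 6 11 10 8 0 21-9 9 1 11 10 3 8 7 6 7 3-15 3-27 0-16 9 10 15-4 25-2 6 0 7 104 0 0-10 11-15 1-31 20-21 3-9-5-12-14 6-16-4-21 2-11-3 1-6 8-3 4-6 1-24 10-25-2-12-3-5 0-10 5-8 0-16 4-6 2-11-6-42 1-18 6-15 5-5 15-3 10-11-7-5-9-2-15-14 1-8 13-18-2-2-13-2z"/><path data-summit="449 266" data-sink="587 591" d="M380 157l-14 6-20 14 3 11 0 10-3 8-4 9-18 17-6 4-2 9-6 7 0 12-3 5 6 6 1 7 6 9-14 8 4 10 2 12 10 12 4 11 13 10 15 2 15 0 14-7 6 0 9 13 8 18 10 9 4 8 15 0 11 6 4-5 0-5-5-13 6-9 0-11 5-7 0-23-5-15 10-7 9 5 21 21 4-4 8 0 21 23 4 7 5 6 16 6 21 0 1-27 7-22 0-9-32-20-17-18-5-11-12 11-12 2-7-3-9-15-2-21 11-15 13-12 5-15 7-6-1-5-11-5-18 5-12-6-26 0-28-11-26 1-7-2z"/><path data-summit="206 17" data-sink="420 591" d="M491 334l-9 11-4 24-10 20 2 13-1 5-11 11-1-4-11-10-14 18-2 24-7 6-8 4 11 18-4 7-27 13-14 12-31-25-9 1-20 10-13 2 5 9-1 9-18 19-5 9 0 29 14 13 15 7 9-1 0 4 178-1-7-9-4-10 14-23-2-46 20-47-2-10-4-9 0-11 8-13 1-12-3-8-5-5-23-2-2-2-2-16 5-20z"/><path data-summit="387 17" data-sink="587 591" d="M477 16l-201 0-5 13 0 9 12 37 6 11 7 6 42 17 7 7 11 5 6 14 12 12 8 14 8 7 14-25 24-25 9-6 31 10 8 5 8 1-11-14-20-10-9-9-10-30 0-18 4-6 6-4 26-6 6-7z"/><path data-summit="543 17" data-sink="587 591" d="M567 16l-88 0-3 8-6 7-26 6-6 3-4 7 2 27 8 21 9 9 20 10 28 34 12 4 4 4 0 33 26 17 13-2-3-7 9-21 2-11 10-30 2-57-6-27 0-24z"/><path data-summit="206 17" data-sink="587 591" d="M503 330l-8 0-3 3 7 15-3 9-2 23 4 6 23 2 7 8 1 12-9 18 0 11 4 9 2 10-20 47 2 46-12 18 0 12 10 13 85 0 1-68-14-1-4-2 3-18 0-29 6-22 0-17-5-6-7-33 0-24-13-2-9 2-16-6-5-6-4-7z"/><path data-summit="99 51" data-sink="587 591" d="M162 16l-146 1 0 43 6 11 4 28 16 32 8 11 12 0 6 3 9-1 7-6 1-7 4-4 13 0 12-7 14-2 10-7 7-10-3-17 10-19 2-15 8-15z"/><path data-summit="323 437" data-sink="420 591" d="M372 421l-27 12-24 3-11 11-9 14 7 32 13-1 20-10 9-1 31 25 14-12 29-15 0-9-8-11-2-2-4 3-8-2-12-12z"/><path data-summit="323 437" data-sink="251 587" d="M302 374l-12 5-11 0-3-3-4 0-2 4 0 16-5 8 0 10 3 5 2 12-10 25-1 24-4 6-8 3-1 7 32 0 16 4 14-6-2-6-5-27 9-14 14-12 0-24-6-13-6-6z"/><path data-summit="323 437" data-sink="587 591" d="M356 361l-21 5-12-4-22 12 21 33 2 28 21-2 27-12 18 25 12 12 11 0 1-3-6-11 0-4 10-24 2-21-4-6-11-11-13 4-21 18-9 0-8-8z"/><path data-summit="206 17" data-sink="587 591" d="M440 112l-12 6-24 25-12 18 0 8 30 0 28 11 26 0 12 6 12-5 16 2 2-10 0-14-5-7-12-4-18-20-36-12z"/><path data-summit="17 267" data-sink="587 591" d="M21 199l-5 1 0 117 34-3 4-26 16-10-2-12 6-26-18-17-9-3-15-18z"/><path data-summit="75 554" data-sink="153 591" d="M131 529l-50 0-12 3-7 5 16 21 1 12 9 12 1 10 63-1 5-43-14-14z"/><path data-summit="504 248" data-sink="587 591" d="M521 192l-5 0-5 5-5 15-13 12-11 15 4 25 7 11 7 3 12-2 24-21 11-27 1-15 6-7-11 0z"/>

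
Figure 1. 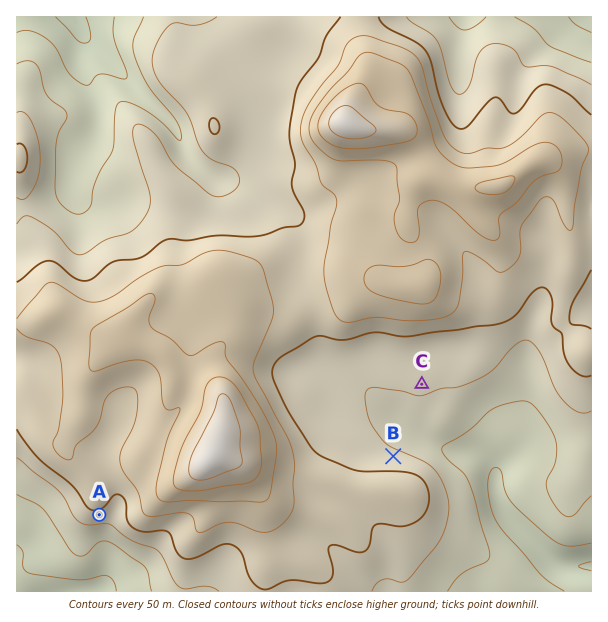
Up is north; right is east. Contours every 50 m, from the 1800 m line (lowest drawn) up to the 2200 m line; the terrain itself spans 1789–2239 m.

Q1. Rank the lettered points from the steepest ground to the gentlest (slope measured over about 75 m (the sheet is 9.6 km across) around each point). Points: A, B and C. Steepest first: A B C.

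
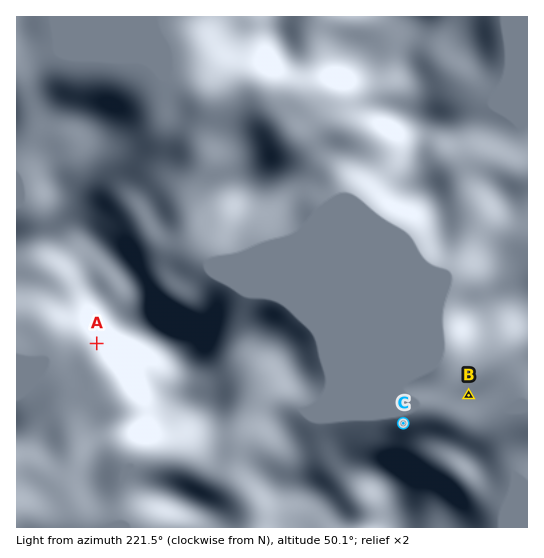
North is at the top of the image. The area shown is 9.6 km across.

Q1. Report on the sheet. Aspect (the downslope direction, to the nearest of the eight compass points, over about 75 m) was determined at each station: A W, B NW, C N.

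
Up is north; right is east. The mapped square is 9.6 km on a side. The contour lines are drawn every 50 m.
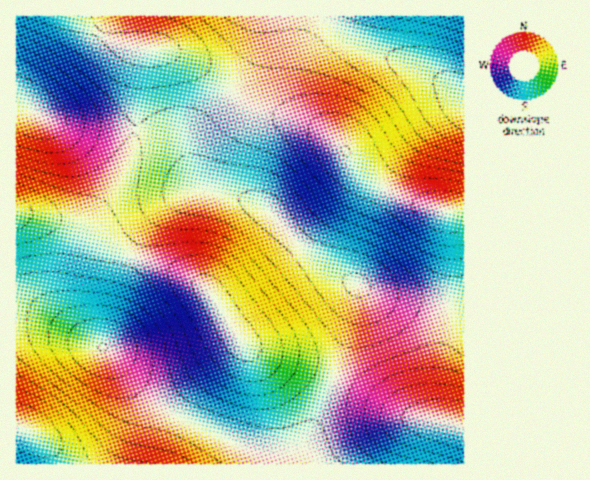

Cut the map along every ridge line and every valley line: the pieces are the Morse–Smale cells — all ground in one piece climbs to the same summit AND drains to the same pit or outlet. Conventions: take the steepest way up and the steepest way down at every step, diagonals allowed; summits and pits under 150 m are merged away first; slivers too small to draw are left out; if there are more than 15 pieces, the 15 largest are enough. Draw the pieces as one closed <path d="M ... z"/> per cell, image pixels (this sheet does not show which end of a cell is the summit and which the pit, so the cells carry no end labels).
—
<path d="M139 129l-3 0-2 3-6 26-10 21-14 22-16 18-7 3-14 0-51-8 0 99 25 5 51 26 12 3 32 39 22 20 81 40 16 5 22 0 23-5 12-16 39-93 8-32-1-20-47-30-48-48-26-10-37-8-8-10-10-27-11-12-12-6z"/><path d="M152 49l-8 3-3 10-6 67 20 4 16 7 11 12 10 27 8 10 37 8 26 10 48 48 51 33 31 9 71 10-1-95-14 0-17-4-47-19-18-13-11-11-11-17-10-10-13-8-25-10-39-11-14-8-28-23-26-18-22-9z"/><path d="M321 16l-247 1 22 15 20 11 21 6 27 1 15 4 28 17 44 35 13 6 40 10 18 8 13 8 10 10 11 17 11 11 18 13 47 19 17 4 14 0 1-114-22-18-15-9-74-29-19-13z"/><path d="M361 287l-2 0-1 25-7 25-42 100-9 9-8 3-15 2-22 0-9-2 5 7 0 8 213-1 0-155-8-3-63-8z"/><path d="M22 314l-6 0 1 150 234-1 0-7-6-7-78-37-14-10-17-16-32-39-12-3-45-24z"/><path d="M74 16l-58 1 0 87 41 18 77 7 7-67 3-10 4-3-11 0-21-6-20-11z"/><path d="M19 105l-3 0 0 108 51 9 14 0 7-3 16-18 14-22 10-21 7-28-78-8-14-4z"/><path d="M463 16l-141 1 12 12 19 13 74 29 15 9 21 18z"/>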